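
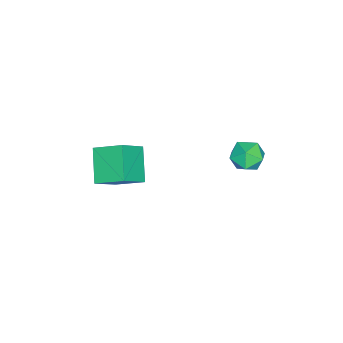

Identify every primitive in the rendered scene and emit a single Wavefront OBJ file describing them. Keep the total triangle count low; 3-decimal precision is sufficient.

v -1.195 1.062 3.787
v -0.742 0.625 3.548
v -1.978 0.315 3.672
v -1.525 -0.122 3.433
v -1.507 0.061 4.08
v -1.023 0.523 4.151
v -1.697 0.417 3.069
v -1.213 0.879 3.14
v -1.053 0.226 3.104
v -0.935 0.006 3.729
v -1.785 0.934 3.491
v -1.667 0.714 4.116
v -0.906 -4.092 2.643
v -0.041 -4.47 3.462
v -0.947 -3.048 3.169
v -0.082 -3.426 3.988
v 0.082 -3.634 1.812
v 0.947 -4.012 2.631
v 0.041 -2.59 2.338
v 0.906 -2.968 3.157
f 1 12 6
f 1 6 2
f 1 2 8
f 1 8 11
f 1 11 12
f 2 6 10
f 6 12 5
f 12 11 3
f 11 8 7
f 8 2 9
f 4 10 5
f 4 5 3
f 4 3 7
f 4 7 9
f 4 9 10
f 5 10 6
f 3 5 12
f 7 3 11
f 9 7 8
f 10 9 2
f 14 16 13
f 17 14 13
f 13 16 15
f 15 17 13
f 14 20 16
f 18 14 17
f 18 20 14
f 16 20 15
f 19 17 15
f 15 20 19
f 19 18 17
f 20 18 19



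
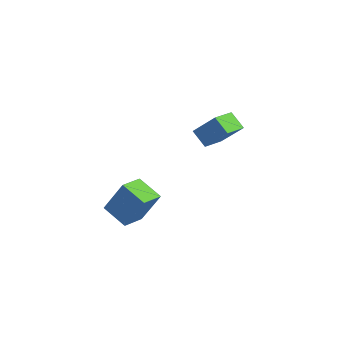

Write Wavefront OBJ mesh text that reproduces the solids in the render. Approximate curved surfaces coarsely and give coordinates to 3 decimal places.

v -2.756 1.438 -1.994
v -3.511 1.108 -1.177
v -3.418 2.619 -2.129
v -4.173 2.289 -1.312
v -1.707 2.171 -0.728
v -2.462 1.841 0.089
v -2.369 3.352 -0.863
v -3.124 3.022 -0.046
v -0.582 -4.746 -3.923
v 0.25 -4.101 -2.107
v -1.217 -3.639 -4.026
v -0.384 -2.994 -2.209
v 0.584 -4.146 -4.671
v 1.417 -3.501 -2.854
v -0.05 -3.039 -4.773
v 0.782 -2.394 -2.957
f 2 4 1
f 5 2 1
f 1 4 3
f 3 5 1
f 2 8 4
f 6 2 5
f 6 8 2
f 4 8 3
f 7 5 3
f 3 8 7
f 7 6 5
f 8 6 7
f 10 12 9
f 13 10 9
f 9 12 11
f 11 13 9
f 10 16 12
f 14 10 13
f 14 16 10
f 12 16 11
f 15 13 11
f 11 16 15
f 15 14 13
f 16 14 15



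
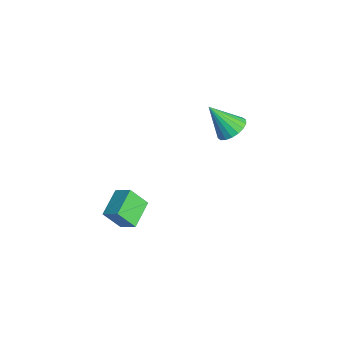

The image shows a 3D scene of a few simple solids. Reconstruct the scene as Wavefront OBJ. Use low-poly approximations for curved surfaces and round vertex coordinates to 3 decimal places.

v 1.395 -2.183 -2.476
v 1.211 -2.976 -1.437
v 0.256 -1.296 -2.001
v 0.071 -2.089 -0.962
v 2.049 -1.631 -1.938
v 1.864 -2.424 -0.899
v 0.909 -0.744 -1.463
v 0.725 -1.537 -0.424
v -2.112 4.188 0.146
v -1.334 4.276 0.501
v -2.668 3.172 1.614
v -1.525 4.578 0.638
v -1.832 4.803 0.677
v -2.195 4.906 0.612
v -2.541 4.867 0.453
v -2.803 4.693 0.234
v -2.927 4.419 -0.002
v -2.89 4.1 -0.21
v -2.7 3.798 -0.346
v -2.392 3.573 -0.386
v -2.03 3.47 -0.32
v -1.683 3.509 -0.162
v -1.422 3.683 0.057
v -1.297 3.957 0.294
f 2 4 1
f 5 2 1
f 1 4 3
f 3 5 1
f 2 8 4
f 6 2 5
f 6 8 2
f 4 8 3
f 7 5 3
f 3 8 7
f 7 6 5
f 8 6 7
f 10 9 12
f 10 12 11
f 12 9 13
f 12 13 11
f 13 9 14
f 13 14 11
f 14 9 15
f 14 15 11
f 15 9 16
f 15 16 11
f 16 9 17
f 16 17 11
f 17 9 18
f 17 18 11
f 18 9 19
f 18 19 11
f 19 9 20
f 19 20 11
f 20 9 21
f 20 21 11
f 21 9 22
f 21 22 11
f 22 9 23
f 22 23 11
f 23 9 24
f 23 24 11
f 24 9 10
f 24 10 11



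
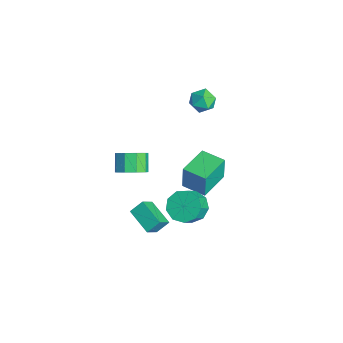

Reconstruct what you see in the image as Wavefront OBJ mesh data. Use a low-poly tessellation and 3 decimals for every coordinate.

v 3.135 -1.236 -1.566
v 3.876 -1.431 -2.193
v 4.545 -2.078 -1.201
v 3.805 -1.884 -0.574
v 3.986 -0.84 -1.881
v 4.655 -1.487 -0.89
v 3.698 -0.434 -1.422
v 4.367 -1.082 -0.43
v 3.147 -0.404 -1.03
v 3.816 -1.051 -0.038
v 2.59 -0.763 -0.889
v 3.259 -1.411 0.103
v 2.289 -1.344 -1.064
v 2.958 -1.991 -0.073
v 2.384 -1.874 -1.475
v 3.053 -2.521 -0.483
v 2.83 -2.106 -1.928
v 3.499 -2.753 -0.936
v 3.42 -1.931 -2.211
v 4.089 -2.578 -1.22
v -4.053 2.38 0.18
v -3.331 2.359 0.651
v -3.969 1.001 -0.011
v -3.247 0.98 0.46
v -4.003 1.151 0.838
v -4.055 2.003 0.956
v -3.245 1.357 -0.316
v -3.297 2.209 -0.198
v -2.832 1.727 0.344
v -3.3 1.599 1.057
v -4 1.761 -0.417
v -4.468 1.633 0.296
v 0.387 -3.702 -0.463
v 0.932 -3.066 -0.106
v 0.097 -2.803 0.7
v -0.447 -3.438 0.343
v 0.579 -2.817 -0.554
v -0.256 -2.553 0.252
v 0.136 -2.981 -0.959
v -0.699 -2.718 -0.153
v -0.19 -3.483 -1.132
v -1.024 -3.22 -0.326
v -0.245 -4.087 -0.992
v -1.08 -3.824 -0.186
v -0.004 -4.511 -0.605
v -0.839 -4.247 0.201
v 0.419 -4.556 -0.151
v -0.415 -4.293 0.655
v 0.828 -4.201 0.157
v -0.007 -3.938 0.963
v 1.031 -3.613 0.174
v 0.196 -3.35 0.98
v 1.546 -3.621 -2.946
v 2.053 -4.31 -2.119
v 1.514 -2.901 -2.326
v 2.021 -3.591 -1.5
v 3.019 -3.129 -3.44
v 3.526 -3.819 -2.614
v 2.987 -2.41 -2.821
v 3.494 -3.099 -1.994
v -1.09 0.786 -3.115
v -1.095 0.82 -1.546
v 0.059 1.703 -3.131
v 0.054 1.737 -1.562
v 0.126 -0.737 -3.078
v 0.121 -0.703 -1.509
v 1.275 0.18 -3.094
v 1.27 0.214 -1.525
f 2 1 5
f 2 5 3
f 3 5 6
f 3 6 4
f 5 1 7
f 5 7 6
f 6 7 8
f 6 8 4
f 7 1 9
f 7 9 8
f 8 9 10
f 8 10 4
f 9 1 11
f 9 11 10
f 10 11 12
f 10 12 4
f 11 1 13
f 11 13 12
f 12 13 14
f 12 14 4
f 13 1 15
f 13 15 14
f 14 15 16
f 14 16 4
f 15 1 17
f 15 17 16
f 16 17 18
f 16 18 4
f 17 1 19
f 17 19 18
f 18 19 20
f 18 20 4
f 19 1 2
f 19 2 20
f 20 2 3
f 20 3 4
f 21 32 26
f 21 26 22
f 21 22 28
f 21 28 31
f 21 31 32
f 22 26 30
f 26 32 25
f 32 31 23
f 31 28 27
f 28 22 29
f 24 30 25
f 24 25 23
f 24 23 27
f 24 27 29
f 24 29 30
f 25 30 26
f 23 25 32
f 27 23 31
f 29 27 28
f 30 29 22
f 34 33 37
f 34 37 35
f 35 37 38
f 35 38 36
f 37 33 39
f 37 39 38
f 38 39 40
f 38 40 36
f 39 33 41
f 39 41 40
f 40 41 42
f 40 42 36
f 41 33 43
f 41 43 42
f 42 43 44
f 42 44 36
f 43 33 45
f 43 45 44
f 44 45 46
f 44 46 36
f 45 33 47
f 45 47 46
f 46 47 48
f 46 48 36
f 47 33 49
f 47 49 48
f 48 49 50
f 48 50 36
f 49 33 51
f 49 51 50
f 50 51 52
f 50 52 36
f 51 33 34
f 51 34 52
f 52 34 35
f 52 35 36
f 54 56 53
f 57 54 53
f 53 56 55
f 55 57 53
f 54 60 56
f 58 54 57
f 58 60 54
f 56 60 55
f 59 57 55
f 55 60 59
f 59 58 57
f 60 58 59
f 62 64 61
f 65 62 61
f 61 64 63
f 63 65 61
f 62 68 64
f 66 62 65
f 66 68 62
f 64 68 63
f 67 65 63
f 63 68 67
f 67 66 65
f 68 66 67



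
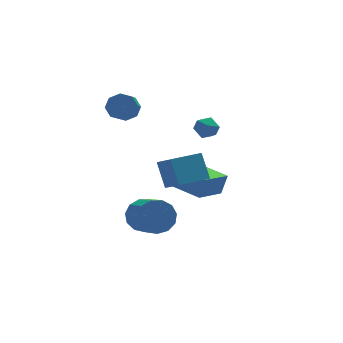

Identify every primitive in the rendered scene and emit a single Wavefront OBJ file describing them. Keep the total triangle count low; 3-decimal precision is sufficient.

v -1.505 2.861 2.413
v -0.703 2.566 2.507
v -1.233 1.384 3.321
v -2.035 1.679 3.227
v -0.878 2.978 2.99
v -1.408 1.796 3.804
v -1.421 3.321 3.135
v -1.951 2.139 3.949
v -2.013 3.394 2.857
v -2.543 2.212 3.671
v -2.307 3.156 2.319
v -2.837 1.974 3.133
v -2.132 2.744 1.836
v -2.662 1.562 2.65
v -1.589 2.401 1.691
v -2.119 1.219 2.505
v -0.997 2.328 1.969
v -1.527 1.146 2.783
v -1.393 -3.781 0.196
v -1.046 -4.912 0.999
v -1.532 -2.864 1.548
v -1.185 -3.995 2.351
v 0.385 -3.325 0.069
v 0.732 -4.456 0.872
v 0.246 -2.408 1.421
v 0.593 -3.539 2.224
v -1.534 -0.708 -3.772
v -1.084 -0.206 -2.928
v -0.976 -1.99 -1.924
v -1.426 -2.492 -2.768
v -1.686 -0.191 -2.836
v -1.578 -1.975 -1.832
v -2.239 -0.34 -3.041
v -2.131 -2.124 -2.038
v -2.568 -0.605 -3.478
v -2.46 -2.39 -2.475
v -2.569 -0.904 -4.009
v -2.461 -2.688 -3.005
v -2.242 -1.14 -4.464
v -2.134 -2.924 -3.46
v -1.689 -1.239 -4.699
v -1.581 -3.023 -3.696
v -1.088 -1.169 -4.64
v -0.98 -2.954 -3.637
v -0.628 -0.953 -4.305
v -0.52 -2.738 -3.302
v -0.455 -0.659 -3.801
v -0.348 -2.444 -2.798
v -0.626 -0.381 -3.288
v -0.518 -2.165 -2.284
v 1.335 -1.906 2.863
v 1.854 -2.094 3.365
v 0.606 -2.766 3.295
v 1.125 -2.954 3.797
v 0.77 -2.3 3.855
v 1.22 -1.768 3.587
v 1.24 -3.092 3.073
v 1.69 -2.56 2.805
v 1.795 -2.827 3.495
v 1.505 -2.337 3.978
v 0.955 -2.523 2.682
v 0.665 -2.033 3.165
v 1.165 -1.571 -2.417
v 1.566 -1.435 -1.23
v -0.021 0.236 -2.222
v 0.38 0.371 -1.036
v 2.76 -0.451 -3.084
v 3.161 -0.316 -1.898
v 1.574 1.355 -2.89
v 1.975 1.491 -1.703
f 2 1 5
f 2 5 3
f 3 5 6
f 3 6 4
f 5 1 7
f 5 7 6
f 6 7 8
f 6 8 4
f 7 1 9
f 7 9 8
f 8 9 10
f 8 10 4
f 9 1 11
f 9 11 10
f 10 11 12
f 10 12 4
f 11 1 13
f 11 13 12
f 12 13 14
f 12 14 4
f 13 1 15
f 13 15 14
f 14 15 16
f 14 16 4
f 15 1 17
f 15 17 16
f 16 17 18
f 16 18 4
f 17 1 2
f 17 2 18
f 18 2 3
f 18 3 4
f 20 22 19
f 23 20 19
f 19 22 21
f 21 23 19
f 20 26 22
f 24 20 23
f 24 26 20
f 22 26 21
f 25 23 21
f 21 26 25
f 25 24 23
f 26 24 25
f 28 27 31
f 28 31 29
f 29 31 32
f 29 32 30
f 31 27 33
f 31 33 32
f 32 33 34
f 32 34 30
f 33 27 35
f 33 35 34
f 34 35 36
f 34 36 30
f 35 27 37
f 35 37 36
f 36 37 38
f 36 38 30
f 37 27 39
f 37 39 38
f 38 39 40
f 38 40 30
f 39 27 41
f 39 41 40
f 40 41 42
f 40 42 30
f 41 27 43
f 41 43 42
f 42 43 44
f 42 44 30
f 43 27 45
f 43 45 44
f 44 45 46
f 44 46 30
f 45 27 47
f 45 47 46
f 46 47 48
f 46 48 30
f 47 27 49
f 47 49 48
f 48 49 50
f 48 50 30
f 49 27 28
f 49 28 50
f 50 28 29
f 50 29 30
f 51 62 56
f 51 56 52
f 51 52 58
f 51 58 61
f 51 61 62
f 52 56 60
f 56 62 55
f 62 61 53
f 61 58 57
f 58 52 59
f 54 60 55
f 54 55 53
f 54 53 57
f 54 57 59
f 54 59 60
f 55 60 56
f 53 55 62
f 57 53 61
f 59 57 58
f 60 59 52
f 64 66 63
f 67 64 63
f 63 66 65
f 65 67 63
f 64 70 66
f 68 64 67
f 68 70 64
f 66 70 65
f 69 67 65
f 65 70 69
f 69 68 67
f 70 68 69



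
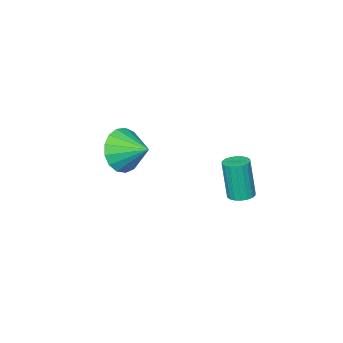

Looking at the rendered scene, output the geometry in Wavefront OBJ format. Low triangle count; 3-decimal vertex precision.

v 3.861 -1.883 1.705
v 4.343 -2.129 2.627
v 3.519 -0.717 2.195
v 4.713 -1.905 2.352
v 4.887 -1.676 1.929
v 4.826 -1.494 1.454
v 4.544 -1.401 1.037
v 4.106 -1.418 0.772
v 3.612 -1.542 0.722
v 3.175 -1.744 0.896
v 2.895 -1.978 1.256
v 2.836 -2.19 1.718
v 3.013 -2.331 2.178
v 3.384 -2.37 2.529
v 3.864 -2.297 2.691
v 2.377 3.353 1.327
v 2.695 2.936 1.248
v 2.74 2.65 2.933
v 2.423 3.067 3.013
v 2.847 3.114 1.274
v 2.893 2.828 2.96
v 2.907 3.339 1.311
v 2.952 3.054 2.996
v 2.861 3.567 1.351
v 2.907 3.282 3.036
v 2.72 3.753 1.386
v 2.766 3.467 3.071
v 2.511 3.859 1.409
v 2.556 3.574 3.095
v 2.275 3.865 1.417
v 2.321 3.58 3.102
v 2.06 3.77 1.407
v 2.105 3.484 3.092
v 1.907 3.592 1.38
v 1.953 3.306 3.066
v 1.848 3.366 1.344
v 1.893 3.081 3.029
v 1.893 3.138 1.304
v 1.939 2.853 2.989
v 2.034 2.953 1.269
v 2.08 2.667 2.954
v 2.244 2.846 1.245
v 2.289 2.561 2.931
v 2.479 2.84 1.238
v 2.525 2.555 2.923
f 2 1 4
f 2 4 3
f 4 1 5
f 4 5 3
f 5 1 6
f 5 6 3
f 6 1 7
f 6 7 3
f 7 1 8
f 7 8 3
f 8 1 9
f 8 9 3
f 9 1 10
f 9 10 3
f 10 1 11
f 10 11 3
f 11 1 12
f 11 12 3
f 12 1 13
f 12 13 3
f 13 1 14
f 13 14 3
f 14 1 15
f 14 15 3
f 15 1 2
f 15 2 3
f 17 16 20
f 17 20 18
f 18 20 21
f 18 21 19
f 20 16 22
f 20 22 21
f 21 22 23
f 21 23 19
f 22 16 24
f 22 24 23
f 23 24 25
f 23 25 19
f 24 16 26
f 24 26 25
f 25 26 27
f 25 27 19
f 26 16 28
f 26 28 27
f 27 28 29
f 27 29 19
f 28 16 30
f 28 30 29
f 29 30 31
f 29 31 19
f 30 16 32
f 30 32 31
f 31 32 33
f 31 33 19
f 32 16 34
f 32 34 33
f 33 34 35
f 33 35 19
f 34 16 36
f 34 36 35
f 35 36 37
f 35 37 19
f 36 16 38
f 36 38 37
f 37 38 39
f 37 39 19
f 38 16 40
f 38 40 39
f 39 40 41
f 39 41 19
f 40 16 42
f 40 42 41
f 41 42 43
f 41 43 19
f 42 16 44
f 42 44 43
f 43 44 45
f 43 45 19
f 44 16 17
f 44 17 45
f 45 17 18
f 45 18 19



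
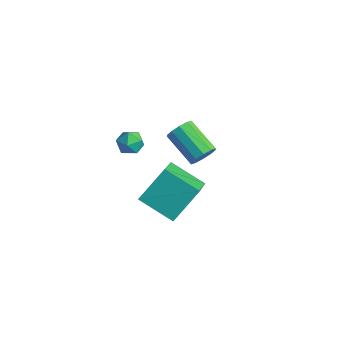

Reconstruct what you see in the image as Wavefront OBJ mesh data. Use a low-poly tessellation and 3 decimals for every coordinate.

v 1.077 -0.57 1.549
v -0.396 -1.203 2.323
v 1.212 0.723 2.864
v -0.26 0.09 3.639
v 2.28 -1.91 2.741
v 0.808 -2.543 3.516
v 2.416 -0.617 4.057
v 0.943 -1.25 4.831
v -2.612 3.948 0.091
v -2.282 3.668 0.654
v -3.899 3.613 1.572
v -4.228 3.892 1.009
v -2.274 4.104 0.695
v -3.89 4.049 1.614
v -2.394 4.481 0.505
v -4.011 4.426 1.424
v -2.598 4.654 0.157
v -4.214 4.599 1.076
v -2.807 4.557 -0.216
v -4.423 4.502 0.702
v -2.941 4.227 -0.472
v -4.558 4.172 0.446
v -2.95 3.791 -0.514
v -4.566 3.736 0.405
v -2.829 3.414 -0.324
v -4.446 3.359 0.595
v -2.626 3.241 0.024
v -4.242 3.186 0.943
v -2.417 3.338 0.398
v -4.033 3.283 1.316
v -2.36 0.064 4.227
v -1.956 0.021 3.678
v -2.564 -1.021 4.162
v -2.16 -1.064 3.613
v -1.889 -0.937 4.227
v -1.763 -0.266 4.267
v -2.757 -0.734 3.573
v -2.631 -0.063 3.613
v -2.201 -0.472 3.273
v -1.665 -0.598 3.678
v -2.855 -0.402 4.162
v -2.319 -0.528 4.567
f 2 4 1
f 5 2 1
f 1 4 3
f 3 5 1
f 2 8 4
f 6 2 5
f 6 8 2
f 4 8 3
f 7 5 3
f 3 8 7
f 7 6 5
f 8 6 7
f 10 9 13
f 10 13 11
f 11 13 14
f 11 14 12
f 13 9 15
f 13 15 14
f 14 15 16
f 14 16 12
f 15 9 17
f 15 17 16
f 16 17 18
f 16 18 12
f 17 9 19
f 17 19 18
f 18 19 20
f 18 20 12
f 19 9 21
f 19 21 20
f 20 21 22
f 20 22 12
f 21 9 23
f 21 23 22
f 22 23 24
f 22 24 12
f 23 9 25
f 23 25 24
f 24 25 26
f 24 26 12
f 25 9 27
f 25 27 26
f 26 27 28
f 26 28 12
f 27 9 29
f 27 29 28
f 28 29 30
f 28 30 12
f 29 9 10
f 29 10 30
f 30 10 11
f 30 11 12
f 31 42 36
f 31 36 32
f 31 32 38
f 31 38 41
f 31 41 42
f 32 36 40
f 36 42 35
f 42 41 33
f 41 38 37
f 38 32 39
f 34 40 35
f 34 35 33
f 34 33 37
f 34 37 39
f 34 39 40
f 35 40 36
f 33 35 42
f 37 33 41
f 39 37 38
f 40 39 32



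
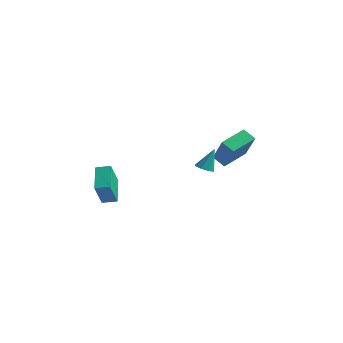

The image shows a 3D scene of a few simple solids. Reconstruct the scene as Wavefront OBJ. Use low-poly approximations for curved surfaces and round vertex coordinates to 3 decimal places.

v -0.223 -4.822 -1.872
v -1.181 -3.774 -1.011
v -0.535 -3.992 -3.228
v -1.492 -2.944 -2.367
v 0.412 -4.356 -1.733
v -0.545 -3.308 -0.872
v 0.101 -3.526 -3.089
v -0.857 -2.478 -2.228
v 1.592 2.038 -1.286
v 2.718 1.422 0.26
v 1.742 3.571 -0.785
v 2.869 2.956 0.761
v 2.291 2.124 -1.761
v 3.418 1.509 -0.215
v 2.442 3.658 -1.26
v 3.568 3.042 0.286
v 3.789 -1.15 -0.491
v 4.268 -1.378 -0.485
v 4.011 -0.65 0.731
v 4.276 -1.003 -0.64
v 3.999 -0.715 -0.708
v 3.599 -0.681 -0.649
v 3.31 -0.923 -0.498
v 3.302 -1.298 -0.343
v 3.579 -1.586 -0.275
v 3.979 -1.619 -0.334
f 2 4 1
f 5 2 1
f 1 4 3
f 3 5 1
f 2 8 4
f 6 2 5
f 6 8 2
f 4 8 3
f 7 5 3
f 3 8 7
f 7 6 5
f 8 6 7
f 10 12 9
f 13 10 9
f 9 12 11
f 11 13 9
f 10 16 12
f 14 10 13
f 14 16 10
f 12 16 11
f 15 13 11
f 11 16 15
f 15 14 13
f 16 14 15
f 18 17 20
f 18 20 19
f 20 17 21
f 20 21 19
f 21 17 22
f 21 22 19
f 22 17 23
f 22 23 19
f 23 17 24
f 23 24 19
f 24 17 25
f 24 25 19
f 25 17 26
f 25 26 19
f 26 17 18
f 26 18 19



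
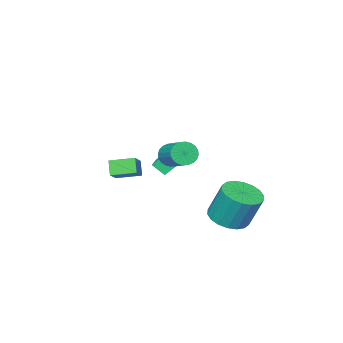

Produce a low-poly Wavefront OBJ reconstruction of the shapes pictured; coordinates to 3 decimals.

v -3.889 -2.771 -2.472
v -3.585 -3.359 -1.892
v -4.727 -2.198 -1.451
v -4.423 -2.786 -0.871
v -2.417 -1.514 -1.969
v -2.113 -2.102 -1.389
v -3.255 -0.941 -0.948
v -2.951 -1.529 -0.368
v 1.299 2.845 1.956
v 1.516 2.491 2.482
v 2.018 3.822 3.17
v 1.801 4.175 2.644
v 1.728 2.49 2.329
v 2.23 3.821 3.017
v 1.874 2.543 2.119
v 2.377 3.874 2.807
v 1.934 2.642 1.885
v 2.436 3.973 2.573
v 1.896 2.772 1.661
v 2.398 4.103 2.349
v 1.768 2.913 1.482
v 2.27 4.244 2.17
v 1.568 3.043 1.375
v 2.07 4.374 2.063
v 1.327 3.144 1.357
v 1.829 4.474 2.045
v 1.082 3.198 1.43
v 1.584 4.529 2.118
v 0.87 3.199 1.583
v 1.372 4.53 2.271
v 0.723 3.146 1.793
v 1.226 4.477 2.481
v 0.664 3.047 2.027
v 1.166 4.378 2.715
v 0.702 2.917 2.251
v 1.204 4.248 2.939
v 0.83 2.776 2.43
v 1.332 4.107 3.118
v 1.03 2.646 2.537
v 1.532 3.977 3.225
v 1.271 2.546 2.555
v 1.773 3.876 3.243
v -0.764 -1.358 -1.417
v -1.067 -1.788 -0.675
v 0.032 -0.875 -0.812
v -0.271 -1.306 -0.07
v 0.031 -2.354 -1.67
v -0.272 -2.785 -0.928
v 0.827 -1.872 -1.065
v 0.524 -2.302 -0.323
v -2.64 2.59 -3.477
v -2.108 1.752 -3.078
v -2.308 2.492 -1.263
v -2.84 3.33 -1.663
v -1.761 2.066 -3.167
v -1.96 2.805 -1.352
v -1.588 2.483 -3.318
v -1.787 3.222 -1.503
v -1.623 2.921 -3.501
v -1.822 3.661 -1.686
v -1.86 3.294 -3.678
v -2.059 4.034 -1.863
v -2.251 3.528 -3.817
v -2.451 4.267 -2.002
v -2.72 3.575 -3.888
v -2.919 4.315 -2.073
v -3.172 3.428 -3.877
v -3.372 4.168 -2.062
v -3.52 3.115 -3.788
v -3.719 3.854 -1.973
v -3.693 2.698 -3.637
v -3.892 3.437 -1.822
v -3.658 2.259 -3.454
v -3.857 2.999 -1.639
v -3.421 1.886 -3.277
v -3.62 2.626 -1.462
v -3.029 1.653 -3.138
v -3.229 2.392 -1.323
v -2.561 1.605 -3.067
v -2.76 2.345 -1.252
f 2 4 1
f 5 2 1
f 1 4 3
f 3 5 1
f 2 8 4
f 6 2 5
f 6 8 2
f 4 8 3
f 7 5 3
f 3 8 7
f 7 6 5
f 8 6 7
f 10 9 13
f 10 13 11
f 11 13 14
f 11 14 12
f 13 9 15
f 13 15 14
f 14 15 16
f 14 16 12
f 15 9 17
f 15 17 16
f 16 17 18
f 16 18 12
f 17 9 19
f 17 19 18
f 18 19 20
f 18 20 12
f 19 9 21
f 19 21 20
f 20 21 22
f 20 22 12
f 21 9 23
f 21 23 22
f 22 23 24
f 22 24 12
f 23 9 25
f 23 25 24
f 24 25 26
f 24 26 12
f 25 9 27
f 25 27 26
f 26 27 28
f 26 28 12
f 27 9 29
f 27 29 28
f 28 29 30
f 28 30 12
f 29 9 31
f 29 31 30
f 30 31 32
f 30 32 12
f 31 9 33
f 31 33 32
f 32 33 34
f 32 34 12
f 33 9 35
f 33 35 34
f 34 35 36
f 34 36 12
f 35 9 37
f 35 37 36
f 36 37 38
f 36 38 12
f 37 9 39
f 37 39 38
f 38 39 40
f 38 40 12
f 39 9 41
f 39 41 40
f 40 41 42
f 40 42 12
f 41 9 10
f 41 10 42
f 42 10 11
f 42 11 12
f 44 46 43
f 47 44 43
f 43 46 45
f 45 47 43
f 44 50 46
f 48 44 47
f 48 50 44
f 46 50 45
f 49 47 45
f 45 50 49
f 49 48 47
f 50 48 49
f 52 51 55
f 52 55 53
f 53 55 56
f 53 56 54
f 55 51 57
f 55 57 56
f 56 57 58
f 56 58 54
f 57 51 59
f 57 59 58
f 58 59 60
f 58 60 54
f 59 51 61
f 59 61 60
f 60 61 62
f 60 62 54
f 61 51 63
f 61 63 62
f 62 63 64
f 62 64 54
f 63 51 65
f 63 65 64
f 64 65 66
f 64 66 54
f 65 51 67
f 65 67 66
f 66 67 68
f 66 68 54
f 67 51 69
f 67 69 68
f 68 69 70
f 68 70 54
f 69 51 71
f 69 71 70
f 70 71 72
f 70 72 54
f 71 51 73
f 71 73 72
f 72 73 74
f 72 74 54
f 73 51 75
f 73 75 74
f 74 75 76
f 74 76 54
f 75 51 77
f 75 77 76
f 76 77 78
f 76 78 54
f 77 51 79
f 77 79 78
f 78 79 80
f 78 80 54
f 79 51 52
f 79 52 80
f 80 52 53
f 80 53 54



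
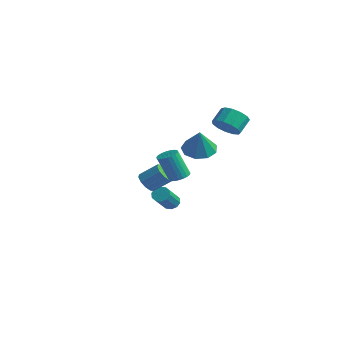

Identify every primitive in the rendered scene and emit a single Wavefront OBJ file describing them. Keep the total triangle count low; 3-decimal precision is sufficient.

v 0.136 1.774 2.009
v 1.01 2.247 1.828
v 0.704 1.306 3.531
v 0.564 2.681 2.128
v -0.082 2.691 2.372
v -0.626 2.271 2.447
v -0.814 1.619 2.316
v -0.557 1.039 2.042
v 0.025 0.803 1.753
v 0.658 1.021 1.583
v 1.047 1.591 1.613
v -1.081 -1.01 -0.24
v -0.581 -1.5 -0.262
v 0.161 -0.779 0.558
v -0.339 -0.29 0.58
v -0.505 -1.216 -0.58
v 0.237 -0.496 0.24
v -0.649 -0.854 -0.768
v 0.093 -0.134 0.052
v -0.958 -0.552 -0.754
v -0.216 0.169 0.066
v -1.314 -0.424 -0.544
v -0.572 0.296 0.276
v -1.581 -0.521 -0.218
v -0.839 0.2 0.602
v -1.657 -0.804 0.1
v -0.915 -0.084 0.92
v -1.513 -1.166 0.288
v -0.771 -0.446 1.108
v -1.204 -1.469 0.274
v -0.462 -0.748 1.094
v -0.848 -1.596 0.064
v -0.106 -0.876 0.884
v 1.089 -0.489 0.82
v 1.466 -0.043 1.057
v 1.008 -0.525 2.697
v 0.631 -0.971 2.46
v 1.255 0.08 1.034
v 0.796 -0.402 2.674
v 1.018 0.117 0.978
v 0.559 -0.366 2.618
v 0.792 0.061 0.899
v 0.334 -0.421 2.539
v 0.612 -0.078 0.807
v 0.153 -0.561 2.447
v 0.504 -0.28 0.718
v 0.045 -0.762 2.358
v 0.485 -0.514 0.644
v 0.026 -0.996 2.284
v 0.558 -0.744 0.596
v 0.1 -1.226 2.237
v 0.712 -0.935 0.583
v 0.254 -1.417 2.223
v 0.924 -1.058 0.606
v 0.465 -1.54 2.246
v 1.161 -1.094 0.662
v 0.702 -1.577 2.302
v 1.386 -1.039 0.741
v 0.928 -1.521 2.381
v 1.567 -0.899 0.833
v 1.108 -1.382 2.473
v 1.675 -0.698 0.922
v 1.216 -1.18 2.562
v 1.694 -0.464 0.996
v 1.235 -0.946 2.636
v 1.62 -0.234 1.043
v 1.162 -0.716 2.684
v 0.748 3.215 3.419
v 1.171 3.781 2.861
v 1.016 4.61 3.583
v 0.592 4.045 4.141
v 0.68 3.797 2.736
v 0.524 4.626 3.458
v 0.21 3.629 2.828
v 0.055 4.458 3.549
v -0.089 3.33 3.108
v -0.244 4.159 3.829
v -0.122 2.994 3.486
v -0.277 3.823 4.208
v 0.121 2.729 3.843
v -0.035 3.558 4.565
v 0.563 2.618 4.066
v 0.407 3.447 4.788
v 1.063 2.697 4.083
v 0.908 3.526 4.805
v 1.464 2.94 3.89
v 1.308 3.769 4.611
v 1.637 3.271 3.547
v 1.482 4.1 4.268
v 1.528 3.584 3.163
v 1.372 4.413 3.885
v -4.171 3.435 -4.146
v -3.834 3.2 -4.555
v -3.252 1.929 -3.343
v -3.589 2.165 -2.934
v -3.643 3.45 -4.385
v -3.06 2.179 -3.173
v -3.653 3.695 -4.123
v -3.071 2.424 -2.911
v -3.861 3.841 -3.87
v -3.279 2.57 -2.658
v -4.188 3.832 -3.723
v -3.605 2.561 -2.511
v -4.508 3.671 -3.737
v -3.926 2.4 -2.525
v -4.7 3.421 -3.907
v -4.117 2.15 -2.695
v -4.689 3.176 -4.169
v -4.107 1.905 -2.957
v -4.481 3.03 -4.422
v -3.899 1.759 -3.21
v -4.155 3.039 -4.569
v -3.572 1.768 -3.357
f 2 1 4
f 2 4 3
f 4 1 5
f 4 5 3
f 5 1 6
f 5 6 3
f 6 1 7
f 6 7 3
f 7 1 8
f 7 8 3
f 8 1 9
f 8 9 3
f 9 1 10
f 9 10 3
f 10 1 11
f 10 11 3
f 11 1 2
f 11 2 3
f 13 12 16
f 13 16 14
f 14 16 17
f 14 17 15
f 16 12 18
f 16 18 17
f 17 18 19
f 17 19 15
f 18 12 20
f 18 20 19
f 19 20 21
f 19 21 15
f 20 12 22
f 20 22 21
f 21 22 23
f 21 23 15
f 22 12 24
f 22 24 23
f 23 24 25
f 23 25 15
f 24 12 26
f 24 26 25
f 25 26 27
f 25 27 15
f 26 12 28
f 26 28 27
f 27 28 29
f 27 29 15
f 28 12 30
f 28 30 29
f 29 30 31
f 29 31 15
f 30 12 32
f 30 32 31
f 31 32 33
f 31 33 15
f 32 12 13
f 32 13 33
f 33 13 14
f 33 14 15
f 35 34 38
f 35 38 36
f 36 38 39
f 36 39 37
f 38 34 40
f 38 40 39
f 39 40 41
f 39 41 37
f 40 34 42
f 40 42 41
f 41 42 43
f 41 43 37
f 42 34 44
f 42 44 43
f 43 44 45
f 43 45 37
f 44 34 46
f 44 46 45
f 45 46 47
f 45 47 37
f 46 34 48
f 46 48 47
f 47 48 49
f 47 49 37
f 48 34 50
f 48 50 49
f 49 50 51
f 49 51 37
f 50 34 52
f 50 52 51
f 51 52 53
f 51 53 37
f 52 34 54
f 52 54 53
f 53 54 55
f 53 55 37
f 54 34 56
f 54 56 55
f 55 56 57
f 55 57 37
f 56 34 58
f 56 58 57
f 57 58 59
f 57 59 37
f 58 34 60
f 58 60 59
f 59 60 61
f 59 61 37
f 60 34 62
f 60 62 61
f 61 62 63
f 61 63 37
f 62 34 64
f 62 64 63
f 63 64 65
f 63 65 37
f 64 34 66
f 64 66 65
f 65 66 67
f 65 67 37
f 66 34 35
f 66 35 67
f 67 35 36
f 67 36 37
f 69 68 72
f 69 72 70
f 70 72 73
f 70 73 71
f 72 68 74
f 72 74 73
f 73 74 75
f 73 75 71
f 74 68 76
f 74 76 75
f 75 76 77
f 75 77 71
f 76 68 78
f 76 78 77
f 77 78 79
f 77 79 71
f 78 68 80
f 78 80 79
f 79 80 81
f 79 81 71
f 80 68 82
f 80 82 81
f 81 82 83
f 81 83 71
f 82 68 84
f 82 84 83
f 83 84 85
f 83 85 71
f 84 68 86
f 84 86 85
f 85 86 87
f 85 87 71
f 86 68 88
f 86 88 87
f 87 88 89
f 87 89 71
f 88 68 90
f 88 90 89
f 89 90 91
f 89 91 71
f 90 68 69
f 90 69 91
f 91 69 70
f 91 70 71
f 93 92 96
f 93 96 94
f 94 96 97
f 94 97 95
f 96 92 98
f 96 98 97
f 97 98 99
f 97 99 95
f 98 92 100
f 98 100 99
f 99 100 101
f 99 101 95
f 100 92 102
f 100 102 101
f 101 102 103
f 101 103 95
f 102 92 104
f 102 104 103
f 103 104 105
f 103 105 95
f 104 92 106
f 104 106 105
f 105 106 107
f 105 107 95
f 106 92 108
f 106 108 107
f 107 108 109
f 107 109 95
f 108 92 110
f 108 110 109
f 109 110 111
f 109 111 95
f 110 92 112
f 110 112 111
f 111 112 113
f 111 113 95
f 112 92 93
f 112 93 113
f 113 93 94
f 113 94 95



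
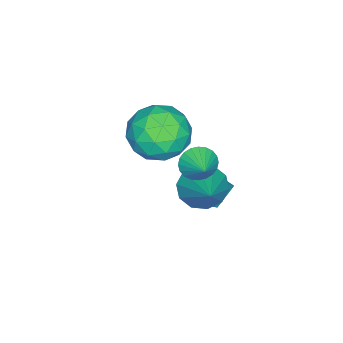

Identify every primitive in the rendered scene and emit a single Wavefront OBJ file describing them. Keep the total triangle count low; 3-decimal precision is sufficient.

v -2.238 1.165 -1.695
v -1.593 0.981 -0.967
v -1.834 2.336 -1.757
v -1.189 2.152 -1.029
v -1.491 0.868 -2.431
v -0.846 0.684 -1.703
v -1.087 2.039 -2.493
v -0.442 1.855 -1.765
v -1.727 0.405 1.679
v -0.667 0.766 2.187
v -0.733 -0.866 0.513
v 0.327 -0.505 1.021
v -0.484 -1.151 1.683
v -1.098 -0.365 2.404
v -0.302 0.265 0.296
v -0.916 1.051 1.017
v 0.214 0.68 1.333
v 0.101 -0.195 2.19
v -1.501 0.095 0.51
v -1.614 -0.78 1.367
v -1.284 0.697 2.036
v -0.116 -0.797 0.664
v -0.593 -1.177 1.054
v 0.03 -0.964 1.353
v -1.537 0.032 2.163
v -0.914 0.245 2.462
v -0.807 -0.882 2.166
v -0.486 -0.345 0.238
v 0.137 -0.132 0.537
v -1.43 0.864 1.347
v -0.807 1.077 1.646
v -0.593 0.782 0.534
v -0.143 0.859 1.832
v 0.441 0.112 1.146
v 0.071 0.564 0.72
v -0.29 1.026 1.144
v -0.209 0.345 2.336
v 0.375 -0.402 1.65
v -0.102 -0.782 2.04
v -0.463 -0.32 2.463
v 0.308 0.294 1.833
v -1.775 0.302 1.05
v -1.191 -0.445 0.364
v -0.937 0.22 0.237
v -1.298 0.682 0.66
v -1.841 -0.212 1.554
v -1.257 -0.959 0.868
v -1.11 -1.126 1.556
v -1.471 -0.664 1.98
v -1.708 -0.394 0.867
v 1.418 2.457 2.663
v 1.898 2.168 2.278
v 2.122 3.023 3.117
v 1.829 2.375 2.128
v 1.697 2.595 2.059
v 1.523 2.794 2.082
v 1.332 2.941 2.193
v 1.155 3.015 2.376
v 1.018 3.004 2.603
v 0.942 2.91 2.839
v 0.938 2.747 3.048
v 1.007 2.539 3.199
v 1.139 2.32 3.268
v 1.314 2.121 3.245
v 1.504 1.974 3.133
v 1.681 1.9 2.95
v 1.818 1.911 2.723
v 1.894 2.005 2.487
v 0.088 2.007 -0.131
v 0.74 1.432 -0.432
v 1.412 2.913 1.011
v 0.73 1.883 -0.778
v 0.475 2.382 -0.877
v 0.072 2.737 -0.691
v -0.326 2.813 -0.292
v -0.565 2.582 0.169
v -0.555 2.131 0.515
v -0.299 1.632 0.614
v 0.104 1.277 0.429
v 0.501 1.201 0.029
f 2 4 1
f 5 2 1
f 1 4 3
f 3 5 1
f 2 8 4
f 6 2 5
f 6 8 2
f 4 8 3
f 7 5 3
f 3 8 7
f 7 6 5
f 8 6 7
f 9 46 25
f 46 20 49
f 25 49 14
f 46 49 25
f 9 25 21
f 25 14 26
f 21 26 10
f 25 26 21
f 9 21 30
f 21 10 31
f 30 31 16
f 21 31 30
f 9 30 42
f 30 16 45
f 42 45 19
f 30 45 42
f 9 42 46
f 42 19 50
f 46 50 20
f 42 50 46
f 10 26 37
f 26 14 40
f 37 40 18
f 26 40 37
f 14 49 27
f 49 20 48
f 27 48 13
f 49 48 27
f 20 50 47
f 50 19 43
f 47 43 11
f 50 43 47
f 19 45 44
f 45 16 32
f 44 32 15
f 45 32 44
f 16 31 36
f 31 10 33
f 36 33 17
f 31 33 36
f 12 38 24
f 38 18 39
f 24 39 13
f 38 39 24
f 12 24 22
f 24 13 23
f 22 23 11
f 24 23 22
f 12 22 29
f 22 11 28
f 29 28 15
f 22 28 29
f 12 29 34
f 29 15 35
f 34 35 17
f 29 35 34
f 12 34 38
f 34 17 41
f 38 41 18
f 34 41 38
f 13 39 27
f 39 18 40
f 27 40 14
f 39 40 27
f 11 23 47
f 23 13 48
f 47 48 20
f 23 48 47
f 15 28 44
f 28 11 43
f 44 43 19
f 28 43 44
f 17 35 36
f 35 15 32
f 36 32 16
f 35 32 36
f 18 41 37
f 41 17 33
f 37 33 10
f 41 33 37
f 52 51 54
f 52 54 53
f 54 51 55
f 54 55 53
f 55 51 56
f 55 56 53
f 56 51 57
f 56 57 53
f 57 51 58
f 57 58 53
f 58 51 59
f 58 59 53
f 59 51 60
f 59 60 53
f 60 51 61
f 60 61 53
f 61 51 62
f 61 62 53
f 62 51 63
f 62 63 53
f 63 51 64
f 63 64 53
f 64 51 65
f 64 65 53
f 65 51 66
f 65 66 53
f 66 51 67
f 66 67 53
f 67 51 68
f 67 68 53
f 68 51 52
f 68 52 53
f 70 69 72
f 70 72 71
f 72 69 73
f 72 73 71
f 73 69 74
f 73 74 71
f 74 69 75
f 74 75 71
f 75 69 76
f 75 76 71
f 76 69 77
f 76 77 71
f 77 69 78
f 77 78 71
f 78 69 79
f 78 79 71
f 79 69 80
f 79 80 71
f 80 69 70
f 80 70 71



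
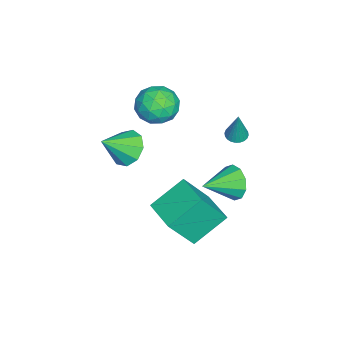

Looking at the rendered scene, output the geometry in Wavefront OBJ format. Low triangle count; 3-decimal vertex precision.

v 1.74 3.287 0.461
v 2.255 3.429 -0.276
v 2.8 2.133 0.979
v 2.433 3.775 0.13
v 2.347 3.935 0.662
v 2.029 3.847 1.118
v 1.6 3.545 1.322
v 1.225 3.145 1.198
v 1.047 2.799 0.792
v 1.133 2.639 0.26
v 1.451 2.727 -0.196
v 1.88 3.028 -0.4
v -1.414 2.831 0.847
v -0.966 3.077 0.707
v -0.966 2.969 2.513
v -1.095 3.237 0.728
v -1.273 3.336 0.768
v -1.472 3.357 0.819
v -1.662 3.298 0.875
v -1.815 3.169 0.927
v -1.906 2.987 0.967
v -1.923 2.782 0.988
v -1.862 2.585 0.988
v -1.733 2.425 0.967
v -1.555 2.326 0.927
v -1.356 2.305 0.875
v -1.166 2.364 0.819
v -1.013 2.493 0.768
v -0.922 2.675 0.728
v -0.905 2.88 0.706
v -2.257 -0.162 2.555
v -1.256 -0.286 2.947
v -1.884 -1.274 1.253
v -0.883 -1.398 1.645
v -1.731 -1.793 2.19
v -1.961 -1.106 2.995
v -1.179 -0.454 1.205
v -1.409 0.233 2.01
v -0.589 -0.466 2.113
v -0.93 -1.294 2.722
v -2.21 -0.266 1.478
v -2.551 -1.094 2.087
v -1.789 -0.127 2.865
v -1.351 -1.433 1.335
v -1.849 -1.666 1.655
v -1.26 -1.739 1.886
v -2.204 -0.609 2.893
v -1.615 -0.682 3.124
v -1.894 -1.567 2.679
v -1.525 -0.878 1.076
v -0.936 -0.951 1.307
v -1.88 0.179 2.314
v -1.291 0.106 2.545
v -1.246 0.007 1.521
v -0.809 -0.305 2.606
v -0.589 -0.959 1.84
v -0.763 -0.404 1.582
v -0.899 0 2.055
v -1.009 -0.792 2.964
v -0.79 -1.445 2.198
v -1.288 -1.678 2.519
v -1.424 -1.274 2.992
v -0.617 -0.898 2.473
v -2.35 -0.115 2.002
v -2.131 -0.768 1.236
v -1.716 -0.286 1.208
v -1.852 0.118 1.681
v -2.551 -0.601 2.36
v -2.331 -1.255 1.594
v -2.241 -1.56 2.145
v -2.377 -1.156 2.618
v -2.523 -0.662 1.727
v -1.24 -2.087 -0.962
v -0.706 -2.465 -1.718
v -0.36 -3.053 0.142
v -0.4 -1.905 -1.473
v -0.487 -1.43 -0.988
v -0.926 -1.263 -0.491
v -1.512 -1.481 -0.214
v -1.971 -1.983 -0.287
v -2.088 -2.534 -0.676
v -1.808 -2.876 -1.198
v -1.263 -2.849 -1.61
v 0.55 0.529 -4.232
v 1.251 -0.481 -2.444
v -0.522 1.794 -3.096
v 0.179 0.784 -1.308
v 1.941 1.636 -4.152
v 2.642 0.626 -2.364
v 0.869 2.901 -3.016
v 1.57 1.891 -1.228
f 2 1 4
f 2 4 3
f 4 1 5
f 4 5 3
f 5 1 6
f 5 6 3
f 6 1 7
f 6 7 3
f 7 1 8
f 7 8 3
f 8 1 9
f 8 9 3
f 9 1 10
f 9 10 3
f 10 1 11
f 10 11 3
f 11 1 12
f 11 12 3
f 12 1 2
f 12 2 3
f 14 13 16
f 14 16 15
f 16 13 17
f 16 17 15
f 17 13 18
f 17 18 15
f 18 13 19
f 18 19 15
f 19 13 20
f 19 20 15
f 20 13 21
f 20 21 15
f 21 13 22
f 21 22 15
f 22 13 23
f 22 23 15
f 23 13 24
f 23 24 15
f 24 13 25
f 24 25 15
f 25 13 26
f 25 26 15
f 26 13 27
f 26 27 15
f 27 13 28
f 27 28 15
f 28 13 29
f 28 29 15
f 29 13 30
f 29 30 15
f 30 13 14
f 30 14 15
f 31 68 47
f 68 42 71
f 47 71 36
f 68 71 47
f 31 47 43
f 47 36 48
f 43 48 32
f 47 48 43
f 31 43 52
f 43 32 53
f 52 53 38
f 43 53 52
f 31 52 64
f 52 38 67
f 64 67 41
f 52 67 64
f 31 64 68
f 64 41 72
f 68 72 42
f 64 72 68
f 32 48 59
f 48 36 62
f 59 62 40
f 48 62 59
f 36 71 49
f 71 42 70
f 49 70 35
f 71 70 49
f 42 72 69
f 72 41 65
f 69 65 33
f 72 65 69
f 41 67 66
f 67 38 54
f 66 54 37
f 67 54 66
f 38 53 58
f 53 32 55
f 58 55 39
f 53 55 58
f 34 60 46
f 60 40 61
f 46 61 35
f 60 61 46
f 34 46 44
f 46 35 45
f 44 45 33
f 46 45 44
f 34 44 51
f 44 33 50
f 51 50 37
f 44 50 51
f 34 51 56
f 51 37 57
f 56 57 39
f 51 57 56
f 34 56 60
f 56 39 63
f 60 63 40
f 56 63 60
f 35 61 49
f 61 40 62
f 49 62 36
f 61 62 49
f 33 45 69
f 45 35 70
f 69 70 42
f 45 70 69
f 37 50 66
f 50 33 65
f 66 65 41
f 50 65 66
f 39 57 58
f 57 37 54
f 58 54 38
f 57 54 58
f 40 63 59
f 63 39 55
f 59 55 32
f 63 55 59
f 74 73 76
f 74 76 75
f 76 73 77
f 76 77 75
f 77 73 78
f 77 78 75
f 78 73 79
f 78 79 75
f 79 73 80
f 79 80 75
f 80 73 81
f 80 81 75
f 81 73 82
f 81 82 75
f 82 73 83
f 82 83 75
f 83 73 74
f 83 74 75
f 85 87 84
f 88 85 84
f 84 87 86
f 86 88 84
f 85 91 87
f 89 85 88
f 89 91 85
f 87 91 86
f 90 88 86
f 86 91 90
f 90 89 88
f 91 89 90



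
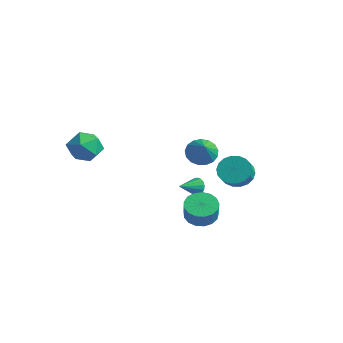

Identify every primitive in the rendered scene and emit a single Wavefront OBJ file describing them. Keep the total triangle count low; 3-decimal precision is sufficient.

v 2.52 -0.152 0.279
v 2.943 -0.861 -0.148
v 3.423 -1.238 0.954
v 3 -0.528 1.381
v 3.242 -0.532 -0.166
v 3.723 -0.909 0.936
v 3.376 -0.116 -0.082
v 3.856 -0.493 1.02
v 3.314 0.292 0.085
v 3.794 -0.085 1.187
v 3.07 0.598 0.296
v 3.55 0.222 1.398
v 2.699 0.733 0.503
v 3.18 0.356 1.605
v 2.288 0.665 0.659
v 2.768 0.288 1.761
v 1.93 0.41 0.728
v 2.41 0.033 1.83
v 1.707 0.026 0.694
v 2.187 -0.351 1.796
v 1.67 -0.398 0.565
v 2.15 -0.775 1.667
v 1.828 -0.766 0.37
v 2.308 -1.143 1.472
v 2.144 -0.993 0.155
v 2.625 -1.37 1.257
v 2.547 -1.028 -0.032
v 3.027 -1.404 1.07
v -3.381 -2.044 3.372
v -2.817 -3.014 3.449
v -4.923 -2.906 3.811
v -4.359 -3.876 3.888
v -4.187 -3.063 4.647
v -3.234 -2.53 4.376
v -4.506 -3.39 2.884
v -3.553 -2.857 2.613
v -3.512 -3.846 3.148
v -3.315 -3.644 4.237
v -4.425 -2.276 3.023
v -4.228 -2.074 4.112
v 0.596 4.043 1.042
v 1.43 4.07 0.529
v 1.879 3.425 1.225
v 1.044 3.397 1.738
v 1.476 4.403 0.808
v 1.925 3.757 1.503
v 1.348 4.664 1.133
v 1.797 4.018 1.828
v 1.071 4.802 1.44
v 1.52 4.156 2.135
v 0.7 4.79 1.668
v 1.149 4.144 2.364
v 0.308 4.629 1.773
v 0.757 3.984 2.468
v -0.027 4.353 1.732
v 0.422 3.707 2.428
v -0.239 4.015 1.555
v 0.21 3.37 2.251
v -0.285 3.683 1.277
v 0.164 3.037 1.972
v -0.157 3.422 0.952
v 0.292 2.776 1.647
v 0.12 3.284 0.645
v 0.569 2.638 1.34
v 0.491 3.296 0.416
v 0.94 2.65 1.112
v 0.883 3.456 0.312
v 1.332 2.811 1.007
v 1.218 3.733 0.352
v 1.667 3.087 1.048
v 1.273 0.6 1.528
v 1.588 0.767 2.011
v 1.227 -0.6 1.972
v 1.314 0.806 2.09
v 1.032 0.799 2.04
v 0.804 0.745 1.873
v 0.684 0.659 1.627
v 0.699 0.559 1.358
v 0.845 0.468 1.128
v 1.089 0.408 0.99
v 1.375 0.391 0.975
v 1.638 0.423 1.086
v 1.817 0.495 1.299
v 1.872 0.591 1.564
v 1.789 0.689 1.821
v -2.761 4.281 1.163
v -2.384 3.73 0.487
v -1.739 3.639 2.257
v -2.132 4.107 0.473
v -2.023 4.525 0.616
v -2.084 4.887 0.885
v -2.3 5.11 1.218
v -2.621 5.143 1.537
v -2.975 4.978 1.771
v -3.28 4.654 1.866
v -3.466 4.245 1.799
v -3.49 3.843 1.587
v -3.348 3.542 1.277
v -3.071 3.411 0.941
v -2.723 3.478 0.656
f 2 1 5
f 2 5 3
f 3 5 6
f 3 6 4
f 5 1 7
f 5 7 6
f 6 7 8
f 6 8 4
f 7 1 9
f 7 9 8
f 8 9 10
f 8 10 4
f 9 1 11
f 9 11 10
f 10 11 12
f 10 12 4
f 11 1 13
f 11 13 12
f 12 13 14
f 12 14 4
f 13 1 15
f 13 15 14
f 14 15 16
f 14 16 4
f 15 1 17
f 15 17 16
f 16 17 18
f 16 18 4
f 17 1 19
f 17 19 18
f 18 19 20
f 18 20 4
f 19 1 21
f 19 21 20
f 20 21 22
f 20 22 4
f 21 1 23
f 21 23 22
f 22 23 24
f 22 24 4
f 23 1 25
f 23 25 24
f 24 25 26
f 24 26 4
f 25 1 27
f 25 27 26
f 26 27 28
f 26 28 4
f 27 1 2
f 27 2 28
f 28 2 3
f 28 3 4
f 29 40 34
f 29 34 30
f 29 30 36
f 29 36 39
f 29 39 40
f 30 34 38
f 34 40 33
f 40 39 31
f 39 36 35
f 36 30 37
f 32 38 33
f 32 33 31
f 32 31 35
f 32 35 37
f 32 37 38
f 33 38 34
f 31 33 40
f 35 31 39
f 37 35 36
f 38 37 30
f 42 41 45
f 42 45 43
f 43 45 46
f 43 46 44
f 45 41 47
f 45 47 46
f 46 47 48
f 46 48 44
f 47 41 49
f 47 49 48
f 48 49 50
f 48 50 44
f 49 41 51
f 49 51 50
f 50 51 52
f 50 52 44
f 51 41 53
f 51 53 52
f 52 53 54
f 52 54 44
f 53 41 55
f 53 55 54
f 54 55 56
f 54 56 44
f 55 41 57
f 55 57 56
f 56 57 58
f 56 58 44
f 57 41 59
f 57 59 58
f 58 59 60
f 58 60 44
f 59 41 61
f 59 61 60
f 60 61 62
f 60 62 44
f 61 41 63
f 61 63 62
f 62 63 64
f 62 64 44
f 63 41 65
f 63 65 64
f 64 65 66
f 64 66 44
f 65 41 67
f 65 67 66
f 66 67 68
f 66 68 44
f 67 41 69
f 67 69 68
f 68 69 70
f 68 70 44
f 69 41 42
f 69 42 70
f 70 42 43
f 70 43 44
f 72 71 74
f 72 74 73
f 74 71 75
f 74 75 73
f 75 71 76
f 75 76 73
f 76 71 77
f 76 77 73
f 77 71 78
f 77 78 73
f 78 71 79
f 78 79 73
f 79 71 80
f 79 80 73
f 80 71 81
f 80 81 73
f 81 71 82
f 81 82 73
f 82 71 83
f 82 83 73
f 83 71 84
f 83 84 73
f 84 71 85
f 84 85 73
f 85 71 72
f 85 72 73
f 87 86 89
f 87 89 88
f 89 86 90
f 89 90 88
f 90 86 91
f 90 91 88
f 91 86 92
f 91 92 88
f 92 86 93
f 92 93 88
f 93 86 94
f 93 94 88
f 94 86 95
f 94 95 88
f 95 86 96
f 95 96 88
f 96 86 97
f 96 97 88
f 97 86 98
f 97 98 88
f 98 86 99
f 98 99 88
f 99 86 100
f 99 100 88
f 100 86 87
f 100 87 88



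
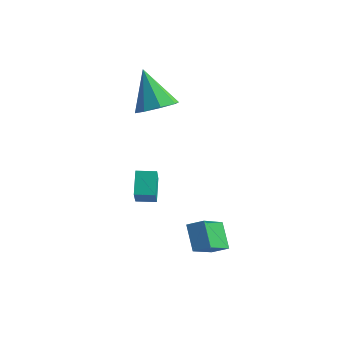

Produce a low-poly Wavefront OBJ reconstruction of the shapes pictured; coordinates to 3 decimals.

v -1.392 0.176 1.164
v -0.553 0.268 1.642
v -2.428 0.744 2.876
v -0.759 0.897 1.308
v -1.337 1.104 0.889
v -1.946 0.767 0.632
v -2.231 0.084 0.687
v -2.024 -0.546 1.021
v -1.447 -0.753 1.439
v -0.837 -0.416 1.697
v 2.447 -3.873 -2.082
v 3.122 -3.643 -1.72
v 2.517 -2.501 -3.084
v 3.192 -2.271 -2.721
v 3.148 -4.549 -2.959
v 3.823 -4.319 -2.596
v 3.218 -3.177 -3.96
v 3.893 -2.947 -3.598
v 0.538 -4.729 -0.435
v 0.095 -3.889 0.299
v 0.166 -4.034 -1.456
v -0.278 -3.194 -0.722
v 1.298 -4.326 -0.438
v 0.854 -3.486 0.296
v 0.925 -3.631 -1.459
v 0.482 -2.791 -0.725
f 2 1 4
f 2 4 3
f 4 1 5
f 4 5 3
f 5 1 6
f 5 6 3
f 6 1 7
f 6 7 3
f 7 1 8
f 7 8 3
f 8 1 9
f 8 9 3
f 9 1 10
f 9 10 3
f 10 1 2
f 10 2 3
f 12 14 11
f 15 12 11
f 11 14 13
f 13 15 11
f 12 18 14
f 16 12 15
f 16 18 12
f 14 18 13
f 17 15 13
f 13 18 17
f 17 16 15
f 18 16 17
f 20 22 19
f 23 20 19
f 19 22 21
f 21 23 19
f 20 26 22
f 24 20 23
f 24 26 20
f 22 26 21
f 25 23 21
f 21 26 25
f 25 24 23
f 26 24 25



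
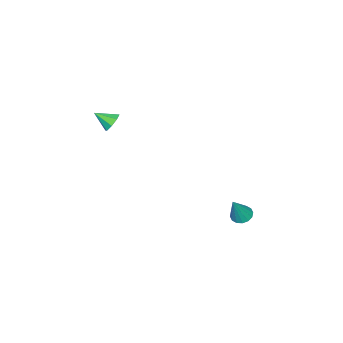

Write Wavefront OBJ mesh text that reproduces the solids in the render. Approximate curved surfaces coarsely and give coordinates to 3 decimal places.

v -1.275 3.169 -4.723
v -0.795 3.538 -4.96
v -0.445 3.111 -3.137
v -1.019 3.756 -4.835
v -1.311 3.816 -4.68
v -1.594 3.703 -4.536
v -1.791 3.447 -4.443
v -1.849 3.116 -4.424
v -1.754 2.8 -4.485
v -1.53 2.582 -4.61
v -1.238 2.521 -4.765
v -0.955 2.634 -4.909
v -0.758 2.89 -5.003
v -0.7 3.221 -5.021
v 3.071 -2.146 3.257
v 3.399 -2.362 2.739
v 3.429 -3.054 3.863
v 3.673 -2.061 3.027
v 3.593 -1.811 3.449
v 3.208 -1.756 3.758
v 2.742 -1.93 3.774
v 2.468 -2.23 3.487
v 2.548 -2.481 3.064
v 2.933 -2.535 2.755
f 2 1 4
f 2 4 3
f 4 1 5
f 4 5 3
f 5 1 6
f 5 6 3
f 6 1 7
f 6 7 3
f 7 1 8
f 7 8 3
f 8 1 9
f 8 9 3
f 9 1 10
f 9 10 3
f 10 1 11
f 10 11 3
f 11 1 12
f 11 12 3
f 12 1 13
f 12 13 3
f 13 1 14
f 13 14 3
f 14 1 2
f 14 2 3
f 16 15 18
f 16 18 17
f 18 15 19
f 18 19 17
f 19 15 20
f 19 20 17
f 20 15 21
f 20 21 17
f 21 15 22
f 21 22 17
f 22 15 23
f 22 23 17
f 23 15 24
f 23 24 17
f 24 15 16
f 24 16 17



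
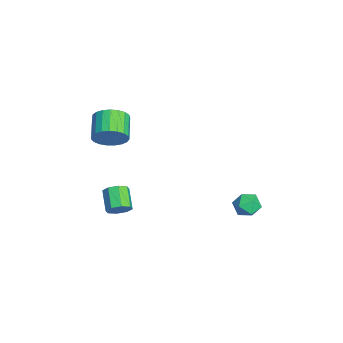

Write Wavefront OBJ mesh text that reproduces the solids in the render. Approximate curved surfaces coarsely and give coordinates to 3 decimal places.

v 2.086 -3.158 3.129
v 2.36 -3.587 3.931
v 1.049 -3.412 4.473
v 0.774 -2.982 3.671
v 2.442 -3.208 4.008
v 1.131 -3.033 4.55
v 2.463 -2.821 3.933
v 1.152 -2.646 4.475
v 2.419 -2.492 3.719
v 1.107 -2.317 4.261
v 2.317 -2.278 3.403
v 1.005 -2.103 3.945
v 2.175 -2.216 3.04
v 0.863 -2.041 3.582
v 2.017 -2.317 2.692
v 0.706 -2.142 3.234
v 1.872 -2.563 2.419
v 0.56 -2.388 2.962
v 1.763 -2.912 2.27
v 0.452 -2.737 2.812
v 1.711 -3.304 2.268
v 0.399 -3.129 2.811
v 1.723 -3.67 2.416
v 0.411 -3.495 2.958
v 1.798 -3.948 2.687
v 0.486 -3.773 3.229
v 1.922 -4.089 3.034
v 0.611 -3.914 3.577
v 2.075 -4.069 3.398
v 0.764 -3.894 3.94
v 2.23 -3.891 3.715
v 0.919 -3.716 4.257
v 2.612 4.07 -2.419
v 3.308 4.313 -2.11
v 2.852 2.867 -2.01
v 3.548 3.11 -1.701
v 2.859 3.35 -1.374
v 2.711 4.093 -1.626
v 3.449 3.087 -2.494
v 3.301 3.83 -2.746
v 3.825 3.706 -2.156
v 3.46 3.868 -1.464
v 2.7 3.312 -2.656
v 2.335 3.474 -1.964
v 1.849 -2.773 -2.913
v 2.187 -2.67 -2.308
v 1.048 -2.723 -1.663
v 0.711 -2.827 -2.267
v 2.035 -2.211 -2.539
v 0.896 -2.264 -1.894
v 1.774 -2.082 -2.989
v 0.635 -2.135 -2.344
v 1.557 -2.358 -3.394
v 0.418 -2.411 -2.749
v 1.512 -2.877 -3.517
v 0.373 -2.93 -2.872
v 1.664 -3.336 -3.286
v 0.525 -3.389 -2.641
v 1.925 -3.465 -2.836
v 0.786 -3.518 -2.191
v 2.142 -3.189 -2.431
v 1.003 -3.242 -1.786
f 2 1 5
f 2 5 3
f 3 5 6
f 3 6 4
f 5 1 7
f 5 7 6
f 6 7 8
f 6 8 4
f 7 1 9
f 7 9 8
f 8 9 10
f 8 10 4
f 9 1 11
f 9 11 10
f 10 11 12
f 10 12 4
f 11 1 13
f 11 13 12
f 12 13 14
f 12 14 4
f 13 1 15
f 13 15 14
f 14 15 16
f 14 16 4
f 15 1 17
f 15 17 16
f 16 17 18
f 16 18 4
f 17 1 19
f 17 19 18
f 18 19 20
f 18 20 4
f 19 1 21
f 19 21 20
f 20 21 22
f 20 22 4
f 21 1 23
f 21 23 22
f 22 23 24
f 22 24 4
f 23 1 25
f 23 25 24
f 24 25 26
f 24 26 4
f 25 1 27
f 25 27 26
f 26 27 28
f 26 28 4
f 27 1 29
f 27 29 28
f 28 29 30
f 28 30 4
f 29 1 31
f 29 31 30
f 30 31 32
f 30 32 4
f 31 1 2
f 31 2 32
f 32 2 3
f 32 3 4
f 33 44 38
f 33 38 34
f 33 34 40
f 33 40 43
f 33 43 44
f 34 38 42
f 38 44 37
f 44 43 35
f 43 40 39
f 40 34 41
f 36 42 37
f 36 37 35
f 36 35 39
f 36 39 41
f 36 41 42
f 37 42 38
f 35 37 44
f 39 35 43
f 41 39 40
f 42 41 34
f 46 45 49
f 46 49 47
f 47 49 50
f 47 50 48
f 49 45 51
f 49 51 50
f 50 51 52
f 50 52 48
f 51 45 53
f 51 53 52
f 52 53 54
f 52 54 48
f 53 45 55
f 53 55 54
f 54 55 56
f 54 56 48
f 55 45 57
f 55 57 56
f 56 57 58
f 56 58 48
f 57 45 59
f 57 59 58
f 58 59 60
f 58 60 48
f 59 45 61
f 59 61 60
f 60 61 62
f 60 62 48
f 61 45 46
f 61 46 62
f 62 46 47
f 62 47 48



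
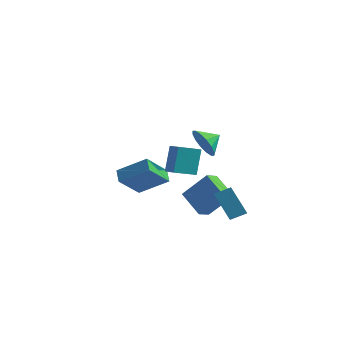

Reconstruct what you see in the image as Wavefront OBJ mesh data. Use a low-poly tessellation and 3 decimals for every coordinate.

v -4.611 2.466 -2.493
v -5.115 3.138 -2.007
v -4.079 3.904 -3.928
v -4.582 4.576 -3.442
v -2.898 2.944 -1.378
v -3.401 3.616 -0.892
v -2.365 4.382 -2.813
v -2.869 5.054 -2.327
v 2.548 -1.263 3.633
v 3.251 -1.409 2.923
v 3.112 -0.457 4.027
v 2.913 -1.07 2.712
v 2.478 -0.783 2.748
v 2.062 -0.624 3.021
v 1.775 -0.636 3.458
v 1.696 -0.817 3.942
v 1.845 -1.117 4.344
v 2.182 -1.456 4.555
v 2.617 -1.744 4.519
v 3.034 -1.902 4.246
v 3.32 -1.89 3.809
v 3.399 -1.709 3.325
v 0.265 2.896 -4.184
v -1.151 3.592 -3.219
v 0.432 3.82 -4.607
v -0.985 4.517 -3.642
v 1.585 3.383 -2.598
v 0.168 4.08 -1.633
v 1.751 4.308 -3.021
v 0.335 5.004 -2.056
v 2.222 0.734 -1.136
v 2.965 1.316 -0.723
v 1.646 2.015 -1.904
v 2.389 2.597 -1.49
v 3.371 0.343 -2.65
v 4.114 0.925 -2.236
v 2.795 1.624 -3.417
v 3.538 2.206 -3.004
v -0.178 -0.371 0.56
v -0.274 0.392 2.144
v 0.613 0.796 0.046
v 0.517 1.558 1.63
v 0.543 -0.758 0.79
v 0.447 0.004 2.374
v 1.334 0.408 0.276
v 1.238 1.171 1.86
f 2 4 1
f 5 2 1
f 1 4 3
f 3 5 1
f 2 8 4
f 6 2 5
f 6 8 2
f 4 8 3
f 7 5 3
f 3 8 7
f 7 6 5
f 8 6 7
f 10 9 12
f 10 12 11
f 12 9 13
f 12 13 11
f 13 9 14
f 13 14 11
f 14 9 15
f 14 15 11
f 15 9 16
f 15 16 11
f 16 9 17
f 16 17 11
f 17 9 18
f 17 18 11
f 18 9 19
f 18 19 11
f 19 9 20
f 19 20 11
f 20 9 21
f 20 21 11
f 21 9 22
f 21 22 11
f 22 9 10
f 22 10 11
f 24 26 23
f 27 24 23
f 23 26 25
f 25 27 23
f 24 30 26
f 28 24 27
f 28 30 24
f 26 30 25
f 29 27 25
f 25 30 29
f 29 28 27
f 30 28 29
f 32 34 31
f 35 32 31
f 31 34 33
f 33 35 31
f 32 38 34
f 36 32 35
f 36 38 32
f 34 38 33
f 37 35 33
f 33 38 37
f 37 36 35
f 38 36 37
f 40 42 39
f 43 40 39
f 39 42 41
f 41 43 39
f 40 46 42
f 44 40 43
f 44 46 40
f 42 46 41
f 45 43 41
f 41 46 45
f 45 44 43
f 46 44 45



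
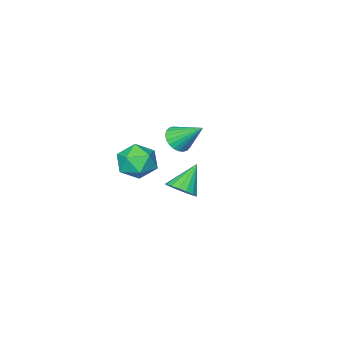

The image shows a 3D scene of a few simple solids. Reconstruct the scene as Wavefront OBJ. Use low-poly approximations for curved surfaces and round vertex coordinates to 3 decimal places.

v 0.601 -3.09 -1.08
v 1.387 -2.473 -0.788
v 1.633 -3.907 -2.132
v 2.419 -3.29 -1.84
v 2.026 -3.984 -1.171
v 1.389 -3.479 -0.521
v 1.631 -2.901 -2.399
v 0.994 -2.396 -1.749
v 2.024 -2.356 -1.604
v 2.268 -3.025 -0.844
v 0.752 -3.355 -2.076
v 0.996 -4.024 -1.316
v -0.382 -2.628 -0.502
v 0.224 -2.234 -0.701
v -0.798 -1.432 0.602
v 0.025 -2.13 -0.888
v -0.236 -2.102 -1.017
v -0.52 -2.154 -1.067
v -0.783 -2.279 -1.031
v -0.984 -2.456 -0.915
v -1.094 -2.66 -0.736
v -1.096 -2.858 -0.521
v -0.989 -3.022 -0.303
v -0.789 -3.126 -0.116
v -0.528 -3.154 0.013
v -0.245 -3.102 0.063
v 0.018 -2.978 0.027
v 0.22 -2.8 -0.089
v 0.33 -2.597 -0.268
v 0.331 -2.398 -0.483
v 3.736 2.454 0.344
v 4.245 2.138 0.762
v 2.724 2.266 1.436
v 4.269 2.477 0.843
v 4.171 2.811 0.809
v 3.973 3.063 0.669
v 3.721 3.175 0.455
v 3.473 3.122 0.215
v 3.284 2.916 0.005
v 3.199 2.604 -0.127
v 3.237 2.258 -0.152
v 3.39 1.956 -0.062
v 3.621 1.769 0.12
v 3.879 1.738 0.354
v 4.104 1.871 0.586
f 1 12 6
f 1 6 2
f 1 2 8
f 1 8 11
f 1 11 12
f 2 6 10
f 6 12 5
f 12 11 3
f 11 8 7
f 8 2 9
f 4 10 5
f 4 5 3
f 4 3 7
f 4 7 9
f 4 9 10
f 5 10 6
f 3 5 12
f 7 3 11
f 9 7 8
f 10 9 2
f 14 13 16
f 14 16 15
f 16 13 17
f 16 17 15
f 17 13 18
f 17 18 15
f 18 13 19
f 18 19 15
f 19 13 20
f 19 20 15
f 20 13 21
f 20 21 15
f 21 13 22
f 21 22 15
f 22 13 23
f 22 23 15
f 23 13 24
f 23 24 15
f 24 13 25
f 24 25 15
f 25 13 26
f 25 26 15
f 26 13 27
f 26 27 15
f 27 13 28
f 27 28 15
f 28 13 29
f 28 29 15
f 29 13 30
f 29 30 15
f 30 13 14
f 30 14 15
f 32 31 34
f 32 34 33
f 34 31 35
f 34 35 33
f 35 31 36
f 35 36 33
f 36 31 37
f 36 37 33
f 37 31 38
f 37 38 33
f 38 31 39
f 38 39 33
f 39 31 40
f 39 40 33
f 40 31 41
f 40 41 33
f 41 31 42
f 41 42 33
f 42 31 43
f 42 43 33
f 43 31 44
f 43 44 33
f 44 31 45
f 44 45 33
f 45 31 32
f 45 32 33



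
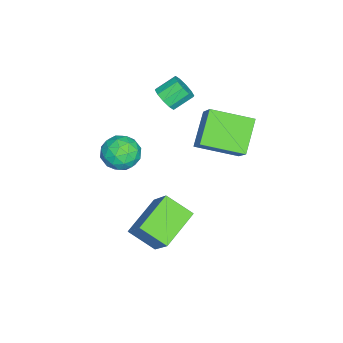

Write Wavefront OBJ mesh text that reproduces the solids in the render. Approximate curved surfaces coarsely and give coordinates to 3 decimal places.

v 0.402 -2.016 -2.123
v 1.323 -1.223 -0.676
v 0.561 -0.78 -2.902
v 1.483 0.013 -1.456
v 2.117 -2.693 -2.844
v 3.039 -1.9 -1.398
v 2.277 -1.457 -3.624
v 3.198 -0.664 -2.177
v 0.198 -2.828 1.574
v 1.014 -2.665 1.146
v 0.086 -4.155 0.854
v 0.902 -3.992 0.426
v 0.881 -4.16 1.347
v 0.951 -3.339 1.791
v 0.149 -3.481 0.209
v 0.219 -2.66 0.653
v 0.984 -3.068 0.302
v 1.437 -3.488 1.005
v -0.337 -3.332 0.995
v 0.116 -3.752 1.698
v 0.616 -2.63 1.423
v 0.484 -4.19 0.577
v 0.472 -4.289 1.118
v 0.952 -4.193 0.866
v 0.579 -3.026 1.803
v 1.059 -2.931 1.551
v 0.98 -3.809 1.669
v 0.041 -3.889 0.449
v 0.521 -3.794 0.197
v 0.148 -2.627 1.134
v 0.628 -2.531 0.882
v 0.12 -3.011 0.331
v 1.078 -2.771 0.676
v 1.012 -3.551 0.252
v 0.569 -3.251 0.125
v 0.61 -2.768 0.386
v 1.344 -3.018 1.089
v 1.278 -3.798 0.666
v 1.266 -3.897 1.207
v 1.307 -3.414 1.468
v 1.326 -3.255 0.593
v -0.178 -3.022 1.334
v -0.244 -3.802 0.911
v -0.207 -3.406 0.532
v -0.166 -2.923 0.793
v 0.088 -3.269 1.748
v 0.022 -4.049 1.324
v 0.49 -4.052 1.614
v 0.531 -3.569 1.875
v -0.226 -3.565 1.407
v -0.638 -0.552 1.036
v -2.038 -0.494 2.165
v -0.981 1.337 0.514
v -2.381 1.395 1.643
v 0.401 -0.015 2.297
v -0.999 0.043 3.426
v 0.058 1.874 1.775
v -1.342 1.932 2.904
v -2.349 -2.275 2.33
v -1.796 -2.198 2.718
v -2.318 -1.468 3.318
v -2.871 -1.545 2.93
v -1.772 -1.922 2.402
v -2.295 -1.192 3.003
v -1.969 -1.78 2.059
v -2.492 -1.05 2.659
v -2.311 -1.828 1.819
v -2.834 -1.098 2.42
v -2.667 -2.046 1.774
v -3.19 -1.316 2.375
v -2.902 -2.352 1.942
v -3.424 -1.622 2.542
v -2.925 -2.628 2.257
v -3.448 -1.898 2.858
v -2.728 -2.77 2.601
v -3.251 -2.04 3.201
v -2.386 -2.722 2.84
v -2.909 -1.992 3.441
v -2.03 -2.504 2.885
v -2.553 -1.774 3.486
f 2 4 1
f 5 2 1
f 1 4 3
f 3 5 1
f 2 8 4
f 6 2 5
f 6 8 2
f 4 8 3
f 7 5 3
f 3 8 7
f 7 6 5
f 8 6 7
f 9 46 25
f 46 20 49
f 25 49 14
f 46 49 25
f 9 25 21
f 25 14 26
f 21 26 10
f 25 26 21
f 9 21 30
f 21 10 31
f 30 31 16
f 21 31 30
f 9 30 42
f 30 16 45
f 42 45 19
f 30 45 42
f 9 42 46
f 42 19 50
f 46 50 20
f 42 50 46
f 10 26 37
f 26 14 40
f 37 40 18
f 26 40 37
f 14 49 27
f 49 20 48
f 27 48 13
f 49 48 27
f 20 50 47
f 50 19 43
f 47 43 11
f 50 43 47
f 19 45 44
f 45 16 32
f 44 32 15
f 45 32 44
f 16 31 36
f 31 10 33
f 36 33 17
f 31 33 36
f 12 38 24
f 38 18 39
f 24 39 13
f 38 39 24
f 12 24 22
f 24 13 23
f 22 23 11
f 24 23 22
f 12 22 29
f 22 11 28
f 29 28 15
f 22 28 29
f 12 29 34
f 29 15 35
f 34 35 17
f 29 35 34
f 12 34 38
f 34 17 41
f 38 41 18
f 34 41 38
f 13 39 27
f 39 18 40
f 27 40 14
f 39 40 27
f 11 23 47
f 23 13 48
f 47 48 20
f 23 48 47
f 15 28 44
f 28 11 43
f 44 43 19
f 28 43 44
f 17 35 36
f 35 15 32
f 36 32 16
f 35 32 36
f 18 41 37
f 41 17 33
f 37 33 10
f 41 33 37
f 52 54 51
f 55 52 51
f 51 54 53
f 53 55 51
f 52 58 54
f 56 52 55
f 56 58 52
f 54 58 53
f 57 55 53
f 53 58 57
f 57 56 55
f 58 56 57
f 60 59 63
f 60 63 61
f 61 63 64
f 61 64 62
f 63 59 65
f 63 65 64
f 64 65 66
f 64 66 62
f 65 59 67
f 65 67 66
f 66 67 68
f 66 68 62
f 67 59 69
f 67 69 68
f 68 69 70
f 68 70 62
f 69 59 71
f 69 71 70
f 70 71 72
f 70 72 62
f 71 59 73
f 71 73 72
f 72 73 74
f 72 74 62
f 73 59 75
f 73 75 74
f 74 75 76
f 74 76 62
f 75 59 77
f 75 77 76
f 76 77 78
f 76 78 62
f 77 59 79
f 77 79 78
f 78 79 80
f 78 80 62
f 79 59 60
f 79 60 80
f 80 60 61
f 80 61 62



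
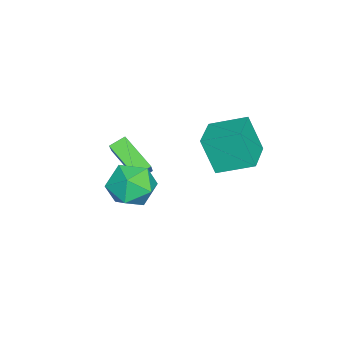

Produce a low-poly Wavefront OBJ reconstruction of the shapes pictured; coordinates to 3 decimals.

v -2.078 -2.21 -4.217
v -2.596 -1.625 -3.858
v -1.227 -0.789 -5.302
v -1.745 -0.205 -4.943
v -0.855 -1.935 -2.897
v -1.373 -1.351 -2.538
v -0.004 -0.515 -3.982
v -0.522 0.07 -3.623
v -4.421 2.406 -5.381
v -4.639 1.63 -3.495
v -4.602 4.199 -4.664
v -4.82 3.424 -2.779
v -2.5 2.496 -5.121
v -2.718 1.721 -3.236
v -2.681 4.29 -4.405
v -2.899 3.514 -2.519
v 0.748 0.721 -3.673
v 1.693 0.367 -4.431
v 1.087 -0.907 -2.489
v 2.032 -1.261 -3.247
v 2.15 -0.228 -2.532
v 1.94 0.778 -3.264
v 0.84 -1.318 -3.656
v 0.63 -0.312 -4.388
v 1.75 -0.893 -4.42
v 2.559 -0.219 -3.725
v 0.221 -0.321 -3.195
v 1.03 0.353 -2.5
f 2 4 1
f 5 2 1
f 1 4 3
f 3 5 1
f 2 8 4
f 6 2 5
f 6 8 2
f 4 8 3
f 7 5 3
f 3 8 7
f 7 6 5
f 8 6 7
f 10 12 9
f 13 10 9
f 9 12 11
f 11 13 9
f 10 16 12
f 14 10 13
f 14 16 10
f 12 16 11
f 15 13 11
f 11 16 15
f 15 14 13
f 16 14 15
f 17 28 22
f 17 22 18
f 17 18 24
f 17 24 27
f 17 27 28
f 18 22 26
f 22 28 21
f 28 27 19
f 27 24 23
f 24 18 25
f 20 26 21
f 20 21 19
f 20 19 23
f 20 23 25
f 20 25 26
f 21 26 22
f 19 21 28
f 23 19 27
f 25 23 24
f 26 25 18



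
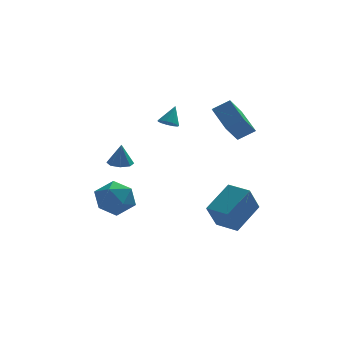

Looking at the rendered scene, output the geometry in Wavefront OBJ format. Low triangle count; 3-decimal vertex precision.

v 3.377 -0.335 2.215
v 2.8 1.194 3.122
v 4.142 0.666 1.015
v 3.564 2.195 1.922
v 4.356 -0.335 2.838
v 3.778 1.194 3.745
v 5.12 0.666 1.638
v 4.543 2.195 2.545
v -2.055 2.578 -1.223
v -1.494 3.075 -1.225
v -1.985 2.502 0.163
v -2.01 3.325 -1.185
v -2.552 3.137 -1.168
v -2.803 2.621 -1.183
v -2.616 2.08 -1.222
v -2.101 1.83 -1.261
v -1.559 2.018 -1.279
v -1.307 2.534 -1.263
v -3.482 -2.819 -2.355
v -2.332 -2.443 -2.506
v -2.968 -3.717 -0.674
v -1.818 -3.341 -0.825
v -2.695 -2.533 -0.568
v -3.012 -1.978 -1.607
v -2.288 -4.182 -1.573
v -2.605 -3.627 -2.612
v -1.593 -3.285 -2.023
v -1.845 -2.266 -1.402
v -3.455 -3.894 -1.778
v -3.707 -2.875 -1.157
v 0.363 0.074 2.536
v 0.802 -0.334 2.577
v 0.797 0.646 3.584
v 0.924 -0.081 2.389
v 0.868 0.221 2.247
v 0.652 0.476 2.197
v 0.345 0.603 2.255
v 0.043 0.563 2.402
v -0.157 0.367 2.591
v -0.192 0.078 2.763
v -0.05 -0.212 2.863
v 0.223 -0.412 2.859
v 0.54 -0.457 2.753
v 3.243 -2.716 -3.141
v 4.555 -1.444 -1.953
v 2.216 -1.739 -3.052
v 3.528 -0.467 -1.864
v 3.872 -1.913 -4.696
v 5.184 -0.641 -3.508
v 2.845 -0.936 -4.607
v 4.157 0.336 -3.419
f 2 4 1
f 5 2 1
f 1 4 3
f 3 5 1
f 2 8 4
f 6 2 5
f 6 8 2
f 4 8 3
f 7 5 3
f 3 8 7
f 7 6 5
f 8 6 7
f 10 9 12
f 10 12 11
f 12 9 13
f 12 13 11
f 13 9 14
f 13 14 11
f 14 9 15
f 14 15 11
f 15 9 16
f 15 16 11
f 16 9 17
f 16 17 11
f 17 9 18
f 17 18 11
f 18 9 10
f 18 10 11
f 19 30 24
f 19 24 20
f 19 20 26
f 19 26 29
f 19 29 30
f 20 24 28
f 24 30 23
f 30 29 21
f 29 26 25
f 26 20 27
f 22 28 23
f 22 23 21
f 22 21 25
f 22 25 27
f 22 27 28
f 23 28 24
f 21 23 30
f 25 21 29
f 27 25 26
f 28 27 20
f 32 31 34
f 32 34 33
f 34 31 35
f 34 35 33
f 35 31 36
f 35 36 33
f 36 31 37
f 36 37 33
f 37 31 38
f 37 38 33
f 38 31 39
f 38 39 33
f 39 31 40
f 39 40 33
f 40 31 41
f 40 41 33
f 41 31 42
f 41 42 33
f 42 31 43
f 42 43 33
f 43 31 32
f 43 32 33
f 45 47 44
f 48 45 44
f 44 47 46
f 46 48 44
f 45 51 47
f 49 45 48
f 49 51 45
f 47 51 46
f 50 48 46
f 46 51 50
f 50 49 48
f 51 49 50



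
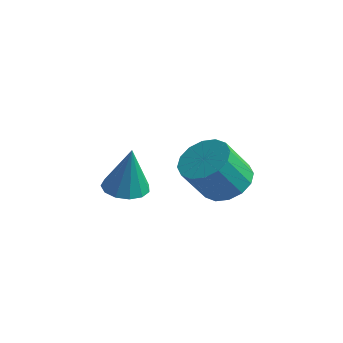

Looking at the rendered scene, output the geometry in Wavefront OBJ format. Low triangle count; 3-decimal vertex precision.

v 3.291 -0.854 1.225
v 3.969 -1.581 0.889
v 3.668 -2.533 2.338
v 2.989 -1.806 2.675
v 4.269 -1.233 1.18
v 3.967 -2.185 2.629
v 4.306 -0.784 1.483
v 4.005 -1.735 2.932
v 4.072 -0.353 1.717
v 3.77 -1.305 3.166
v 3.628 -0.056 1.819
v 3.326 -1.008 3.269
v 3.094 0.026 1.762
v 2.792 -0.925 3.212
v 2.612 -0.127 1.562
v 2.311 -1.079 3.011
v 2.313 -0.475 1.271
v 2.011 -1.427 2.72
v 2.275 -0.925 0.968
v 1.974 -1.876 2.417
v 2.51 -1.355 0.734
v 2.208 -2.307 2.183
v 2.954 -1.652 0.631
v 2.652 -2.604 2.081
v 3.488 -1.735 0.688
v 3.186 -2.686 2.138
v -0.804 -1.721 -0.317
v -0.006 -1.304 -0.448
v -0.476 -1.699 1.757
v -0.356 -0.933 -0.396
v -0.849 -0.812 -0.32
v -1.327 -0.98 -0.242
v -1.639 -1.383 -0.189
v -1.686 -1.894 -0.176
v -1.453 -2.349 -0.208
v -1.014 -2.606 -0.274
v -0.508 -2.581 -0.355
v -0.096 -2.283 -0.423
v 0.091 -1.807 -0.458
f 2 1 5
f 2 5 3
f 3 5 6
f 3 6 4
f 5 1 7
f 5 7 6
f 6 7 8
f 6 8 4
f 7 1 9
f 7 9 8
f 8 9 10
f 8 10 4
f 9 1 11
f 9 11 10
f 10 11 12
f 10 12 4
f 11 1 13
f 11 13 12
f 12 13 14
f 12 14 4
f 13 1 15
f 13 15 14
f 14 15 16
f 14 16 4
f 15 1 17
f 15 17 16
f 16 17 18
f 16 18 4
f 17 1 19
f 17 19 18
f 18 19 20
f 18 20 4
f 19 1 21
f 19 21 20
f 20 21 22
f 20 22 4
f 21 1 23
f 21 23 22
f 22 23 24
f 22 24 4
f 23 1 25
f 23 25 24
f 24 25 26
f 24 26 4
f 25 1 2
f 25 2 26
f 26 2 3
f 26 3 4
f 28 27 30
f 28 30 29
f 30 27 31
f 30 31 29
f 31 27 32
f 31 32 29
f 32 27 33
f 32 33 29
f 33 27 34
f 33 34 29
f 34 27 35
f 34 35 29
f 35 27 36
f 35 36 29
f 36 27 37
f 36 37 29
f 37 27 38
f 37 38 29
f 38 27 39
f 38 39 29
f 39 27 28
f 39 28 29



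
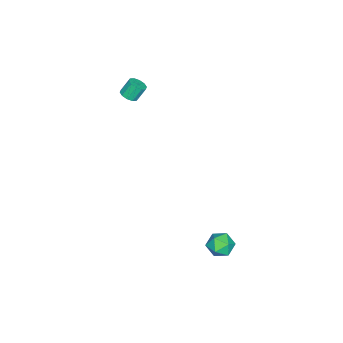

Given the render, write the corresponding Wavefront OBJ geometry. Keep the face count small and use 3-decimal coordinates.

v -0.535 -3.652 3.471
v -0.134 -3.247 3.444
v -0.484 -2.844 4.302
v -0.885 -3.248 4.329
v -0.419 -3.13 3.273
v -0.769 -2.727 4.131
v -0.748 -3.212 3.178
v -1.098 -2.809 4.035
v -0.996 -3.462 3.194
v -1.345 -3.059 4.052
v -1.067 -3.784 3.317
v -1.417 -3.381 4.174
v -0.936 -4.056 3.498
v -1.286 -3.653 4.356
v -0.651 -4.173 3.669
v -1.001 -3.77 4.527
v -0.322 -4.091 3.765
v -0.672 -3.688 4.622
v -0.075 -3.841 3.748
v -0.424 -3.438 4.606
v -0.003 -3.519 3.626
v -0.353 -3.116 4.483
v 2.962 4.142 -3.784
v 3.624 3.993 -3.251
v 3.076 2.847 -4.289
v 3.738 2.698 -3.756
v 2.941 2.791 -3.439
v 2.871 3.592 -3.127
v 3.829 3.248 -4.413
v 3.759 4.049 -4.101
v 4.159 3.441 -3.64
v 3.611 3.158 -3.038
v 3.089 3.682 -4.502
v 2.541 3.399 -3.9
f 2 1 5
f 2 5 3
f 3 5 6
f 3 6 4
f 5 1 7
f 5 7 6
f 6 7 8
f 6 8 4
f 7 1 9
f 7 9 8
f 8 9 10
f 8 10 4
f 9 1 11
f 9 11 10
f 10 11 12
f 10 12 4
f 11 1 13
f 11 13 12
f 12 13 14
f 12 14 4
f 13 1 15
f 13 15 14
f 14 15 16
f 14 16 4
f 15 1 17
f 15 17 16
f 16 17 18
f 16 18 4
f 17 1 19
f 17 19 18
f 18 19 20
f 18 20 4
f 19 1 21
f 19 21 20
f 20 21 22
f 20 22 4
f 21 1 2
f 21 2 22
f 22 2 3
f 22 3 4
f 23 34 28
f 23 28 24
f 23 24 30
f 23 30 33
f 23 33 34
f 24 28 32
f 28 34 27
f 34 33 25
f 33 30 29
f 30 24 31
f 26 32 27
f 26 27 25
f 26 25 29
f 26 29 31
f 26 31 32
f 27 32 28
f 25 27 34
f 29 25 33
f 31 29 30
f 32 31 24

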